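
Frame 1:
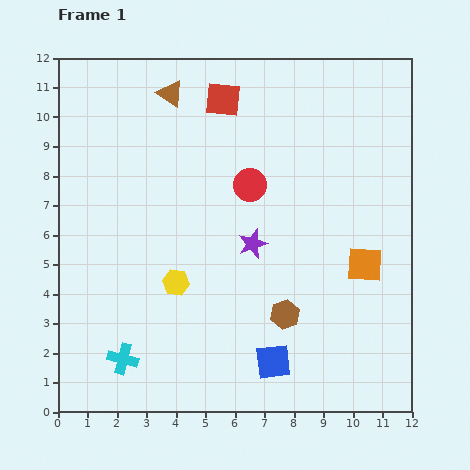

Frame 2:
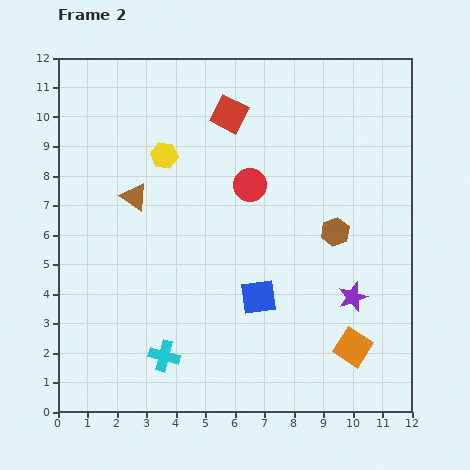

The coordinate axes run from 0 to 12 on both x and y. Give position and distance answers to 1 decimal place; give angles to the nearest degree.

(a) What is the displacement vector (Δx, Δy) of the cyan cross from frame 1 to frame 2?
(1.4, 0.1)

The cyan cross was at (2.2, 1.8) in frame 1 and (3.6, 1.9) in frame 2.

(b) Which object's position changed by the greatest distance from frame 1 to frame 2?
the yellow hexagon

(moved 4.3; next 3.8)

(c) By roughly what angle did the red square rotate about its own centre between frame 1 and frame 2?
22° clockwise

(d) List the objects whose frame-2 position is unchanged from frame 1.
the red circle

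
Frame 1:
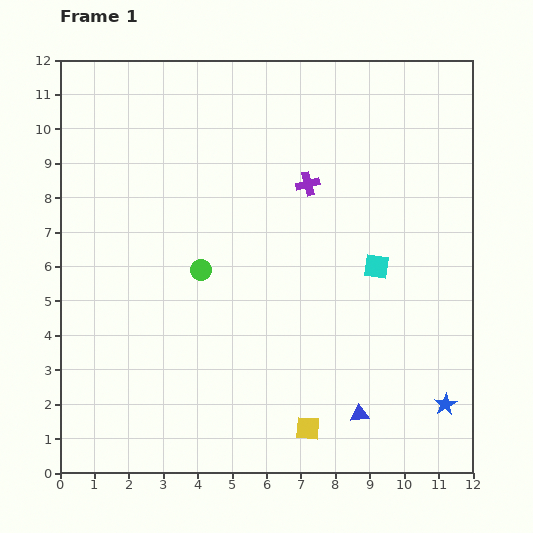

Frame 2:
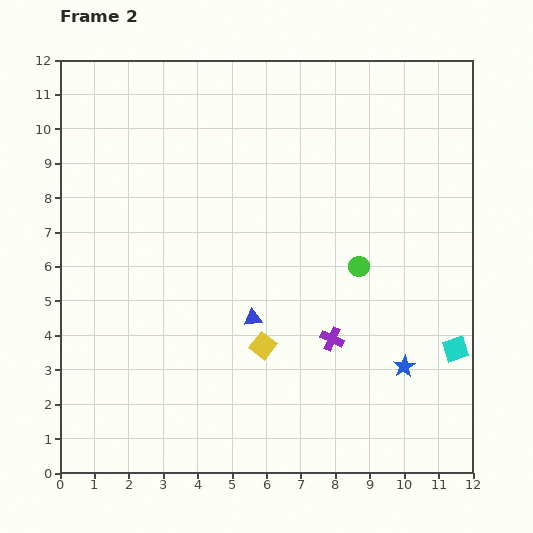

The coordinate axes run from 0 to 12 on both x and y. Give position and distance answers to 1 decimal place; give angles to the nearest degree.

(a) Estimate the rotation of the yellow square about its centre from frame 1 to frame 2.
34° clockwise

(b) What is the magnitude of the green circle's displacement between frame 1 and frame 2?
4.6

The green circle moved from (4.1, 5.9) to (8.7, 6.0), a distance of √(4.6² + 0.1²) ≈ 4.6.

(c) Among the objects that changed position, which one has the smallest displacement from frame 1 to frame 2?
the blue star

(moved 1.6)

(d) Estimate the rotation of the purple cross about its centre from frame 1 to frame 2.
39° clockwise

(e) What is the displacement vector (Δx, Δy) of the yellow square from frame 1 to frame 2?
(-1.3, 2.4)

The yellow square was at (7.2, 1.3) in frame 1 and (5.9, 3.7) in frame 2.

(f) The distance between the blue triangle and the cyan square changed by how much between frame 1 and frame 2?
+1.7

Distance in frame 1: 4.3. Distance in frame 2: 6.0.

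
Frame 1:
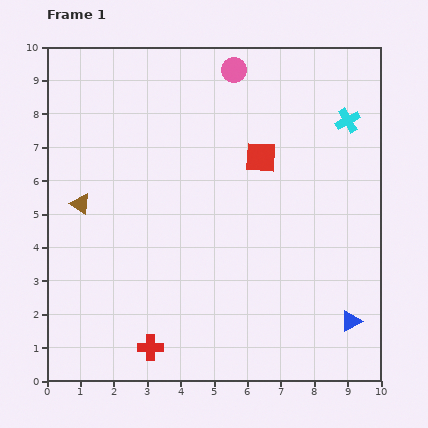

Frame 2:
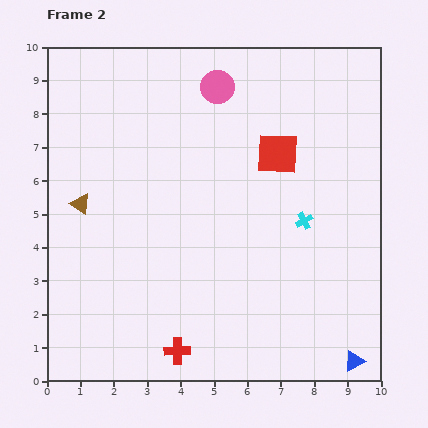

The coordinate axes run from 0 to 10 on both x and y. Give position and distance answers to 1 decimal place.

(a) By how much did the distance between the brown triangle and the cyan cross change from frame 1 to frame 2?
-1.7

Distance in frame 1: 8.4. Distance in frame 2: 6.7.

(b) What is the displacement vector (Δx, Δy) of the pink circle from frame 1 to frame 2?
(-0.5, -0.5)

The pink circle was at (5.6, 9.3) in frame 1 and (5.1, 8.8) in frame 2.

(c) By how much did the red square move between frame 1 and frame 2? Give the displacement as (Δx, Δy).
(0.5, 0.1)

The red square was at (6.4, 6.7) in frame 1 and (6.9, 6.8) in frame 2.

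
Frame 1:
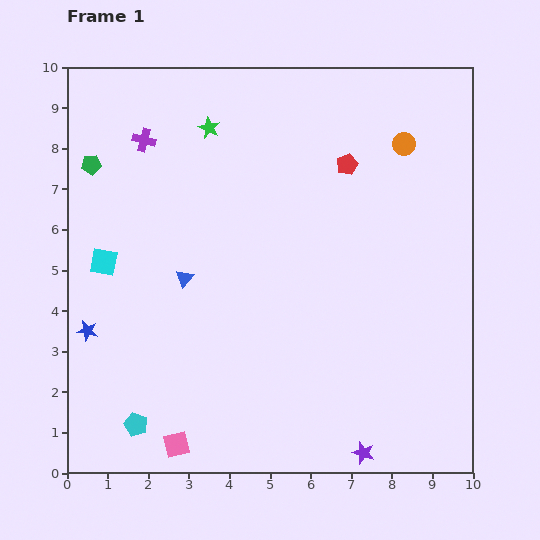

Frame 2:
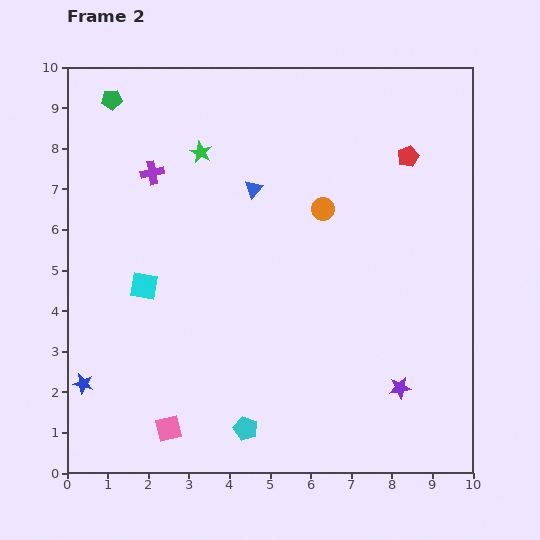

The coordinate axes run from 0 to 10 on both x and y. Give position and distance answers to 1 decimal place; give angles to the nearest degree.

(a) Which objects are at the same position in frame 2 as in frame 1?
none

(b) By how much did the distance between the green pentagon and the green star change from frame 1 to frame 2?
-0.4

Distance in frame 1: 3.0. Distance in frame 2: 2.6.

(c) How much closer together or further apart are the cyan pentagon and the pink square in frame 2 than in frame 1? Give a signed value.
+0.8

Distance in frame 1: 1.1. Distance in frame 2: 1.9.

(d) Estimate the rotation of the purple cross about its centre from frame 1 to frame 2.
25° counter-clockwise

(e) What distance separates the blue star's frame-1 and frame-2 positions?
1.3

The blue star moved from (0.5, 3.5) to (0.4, 2.2), a distance of √(0.1² + 1.3²) ≈ 1.3.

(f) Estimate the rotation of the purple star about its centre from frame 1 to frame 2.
25° counter-clockwise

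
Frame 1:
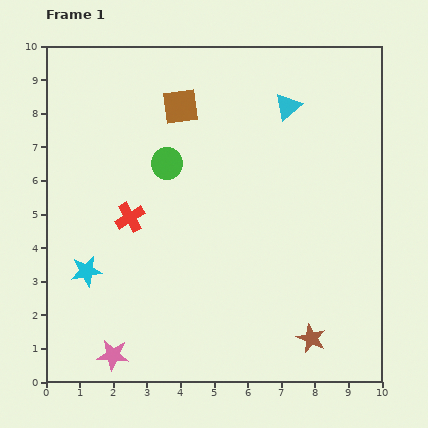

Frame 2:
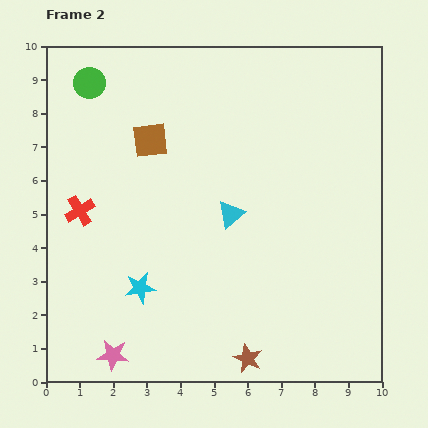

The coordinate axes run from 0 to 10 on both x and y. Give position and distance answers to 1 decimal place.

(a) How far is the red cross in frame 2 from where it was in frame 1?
1.5

The red cross moved from (2.5, 4.9) to (1.0, 5.1), a distance of √(1.5² + 0.2²) ≈ 1.5.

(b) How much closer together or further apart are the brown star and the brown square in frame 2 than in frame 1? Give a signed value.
-0.8

Distance in frame 1: 7.9. Distance in frame 2: 7.1.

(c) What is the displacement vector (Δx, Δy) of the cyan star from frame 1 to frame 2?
(1.6, -0.5)

The cyan star was at (1.2, 3.3) in frame 1 and (2.8, 2.8) in frame 2.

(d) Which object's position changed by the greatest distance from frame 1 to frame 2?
the cyan triangle

(moved 3.6; next 3.3)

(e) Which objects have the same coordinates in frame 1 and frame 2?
the pink star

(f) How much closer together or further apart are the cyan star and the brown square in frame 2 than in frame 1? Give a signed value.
-1.2

Distance in frame 1: 5.6. Distance in frame 2: 4.4.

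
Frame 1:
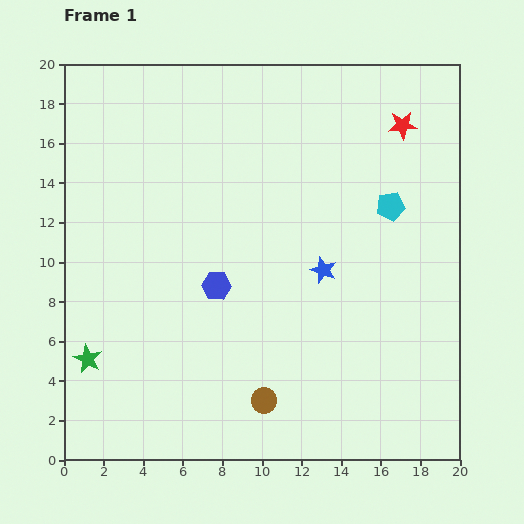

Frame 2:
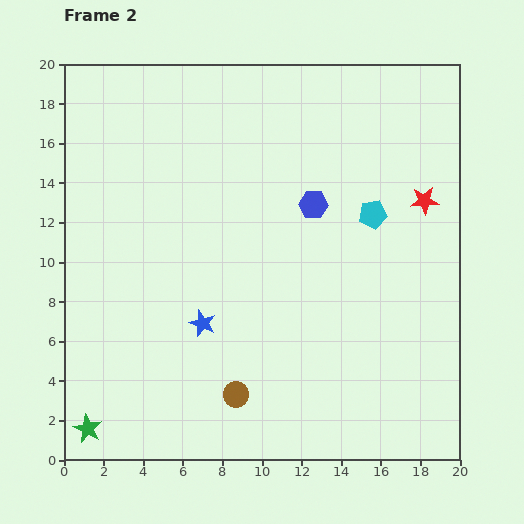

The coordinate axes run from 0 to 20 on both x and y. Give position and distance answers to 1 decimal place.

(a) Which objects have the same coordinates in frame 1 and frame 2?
none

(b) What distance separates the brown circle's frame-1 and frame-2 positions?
1.4

The brown circle moved from (10.1, 3.0) to (8.7, 3.3), a distance of √(1.4² + 0.3²) ≈ 1.4.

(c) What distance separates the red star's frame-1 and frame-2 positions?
4.0

The red star moved from (17.1, 16.9) to (18.2, 13.1), a distance of √(1.1² + 3.8²) ≈ 4.0.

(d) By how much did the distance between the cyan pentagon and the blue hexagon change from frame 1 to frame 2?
-6.7

Distance in frame 1: 9.7. Distance in frame 2: 3.0.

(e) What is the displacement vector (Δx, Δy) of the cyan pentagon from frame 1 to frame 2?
(-0.9, -0.4)

The cyan pentagon was at (16.5, 12.8) in frame 1 and (15.6, 12.4) in frame 2.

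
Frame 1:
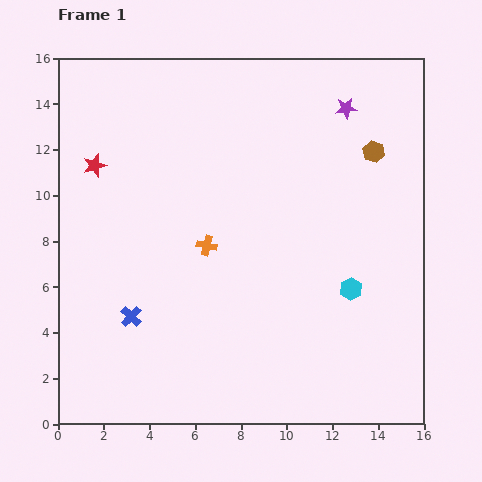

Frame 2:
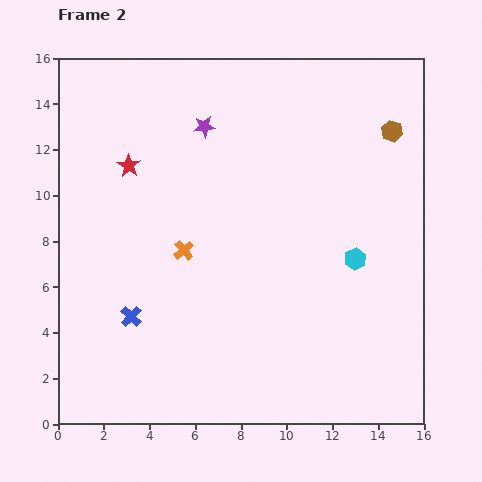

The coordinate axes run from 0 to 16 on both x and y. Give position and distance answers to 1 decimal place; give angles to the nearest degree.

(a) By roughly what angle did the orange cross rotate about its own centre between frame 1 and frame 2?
36° clockwise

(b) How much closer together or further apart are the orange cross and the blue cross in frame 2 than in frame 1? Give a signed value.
-0.8

Distance in frame 1: 4.5. Distance in frame 2: 3.7.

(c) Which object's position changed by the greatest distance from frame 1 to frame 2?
the purple star

(moved 6.3; next 1.5)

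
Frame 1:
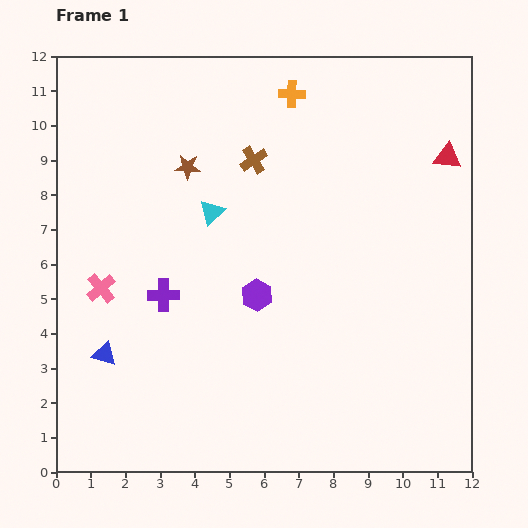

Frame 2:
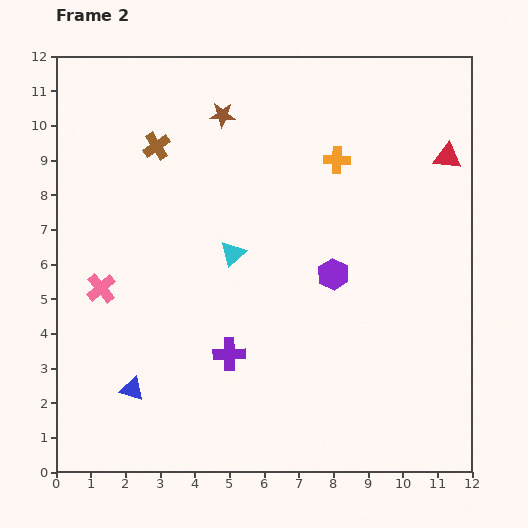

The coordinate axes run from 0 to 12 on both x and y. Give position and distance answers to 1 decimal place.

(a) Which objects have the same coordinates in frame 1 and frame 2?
the red triangle, the pink cross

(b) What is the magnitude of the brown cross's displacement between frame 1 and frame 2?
2.8

The brown cross moved from (5.7, 9.0) to (2.9, 9.4), a distance of √(2.8² + 0.4²) ≈ 2.8.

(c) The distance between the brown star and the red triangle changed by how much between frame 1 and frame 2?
-0.9

Distance in frame 1: 7.5. Distance in frame 2: 6.6.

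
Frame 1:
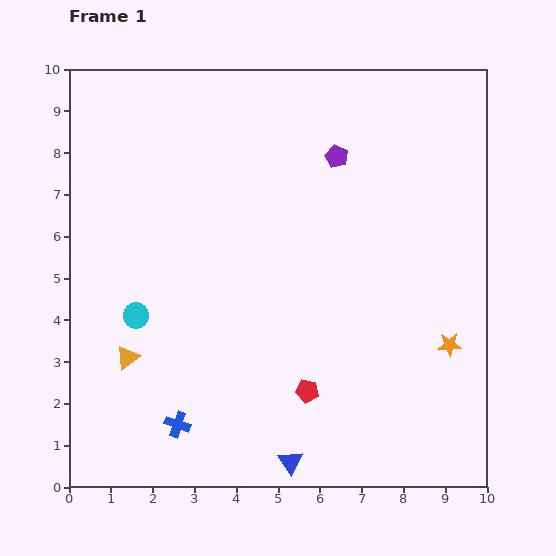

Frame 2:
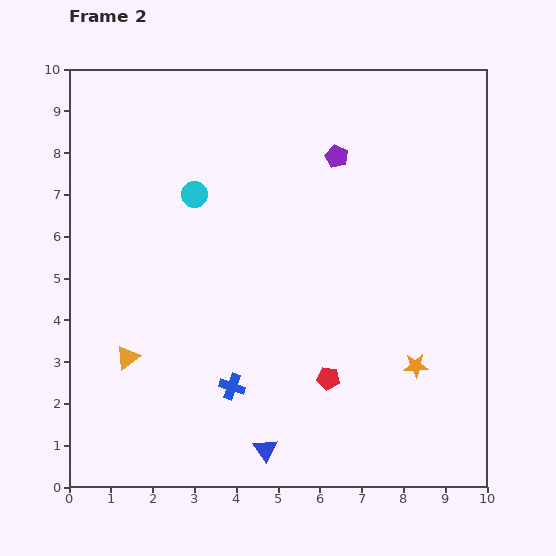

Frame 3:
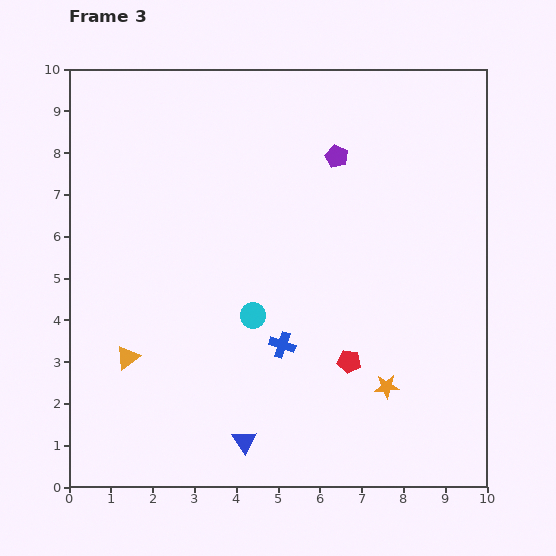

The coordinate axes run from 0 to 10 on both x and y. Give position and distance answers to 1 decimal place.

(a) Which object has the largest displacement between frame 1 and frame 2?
the cyan circle

(moved 3.2; next 1.6)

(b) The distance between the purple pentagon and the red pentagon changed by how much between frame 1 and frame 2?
-0.3

Distance in frame 1: 5.6. Distance in frame 2: 5.3.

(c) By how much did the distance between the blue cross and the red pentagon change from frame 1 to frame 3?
-1.6

Distance in frame 1: 3.2. Distance in frame 3: 1.6.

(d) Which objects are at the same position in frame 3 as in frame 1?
the orange triangle, the purple pentagon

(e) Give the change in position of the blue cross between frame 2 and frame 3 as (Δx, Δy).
(1.2, 1.0)

The blue cross was at (3.9, 2.4) in frame 2 and (5.1, 3.4) in frame 3.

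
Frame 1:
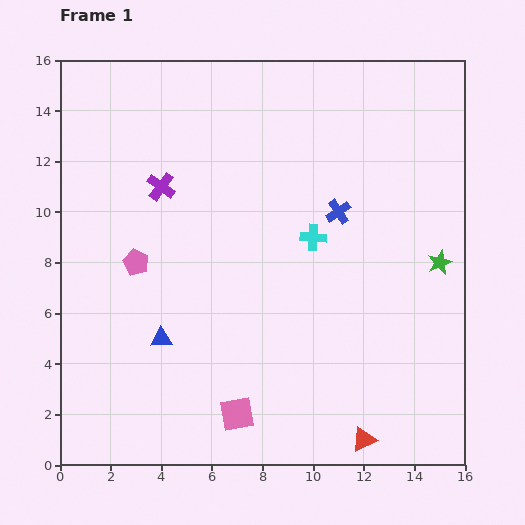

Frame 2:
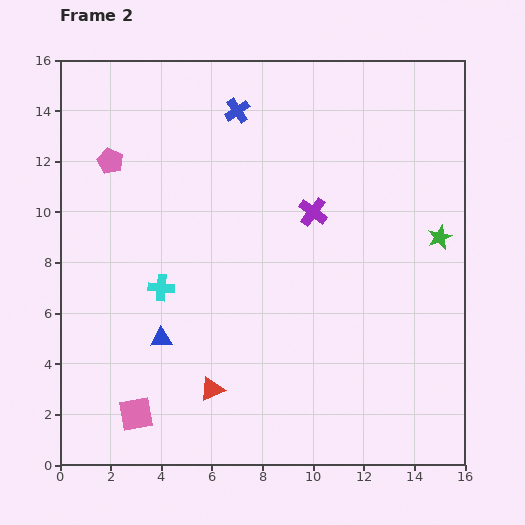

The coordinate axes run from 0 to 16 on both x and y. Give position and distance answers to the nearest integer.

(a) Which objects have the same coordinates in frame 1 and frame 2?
the blue triangle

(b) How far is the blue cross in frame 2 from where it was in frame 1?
6

The blue cross moved from (11, 10) to (7, 14), a distance of √(4² + 4²) ≈ 6.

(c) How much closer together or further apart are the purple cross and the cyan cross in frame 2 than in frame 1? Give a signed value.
+1

Distance in frame 1: 6. Distance in frame 2: 7.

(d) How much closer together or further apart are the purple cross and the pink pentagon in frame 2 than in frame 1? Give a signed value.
+5

Distance in frame 1: 3. Distance in frame 2: 8.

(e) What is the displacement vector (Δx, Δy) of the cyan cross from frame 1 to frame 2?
(-6, -2)

The cyan cross was at (10, 9) in frame 1 and (4, 7) in frame 2.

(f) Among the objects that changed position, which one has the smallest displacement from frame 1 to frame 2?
the green star

(moved 1)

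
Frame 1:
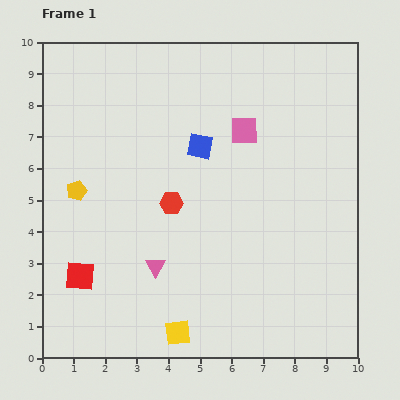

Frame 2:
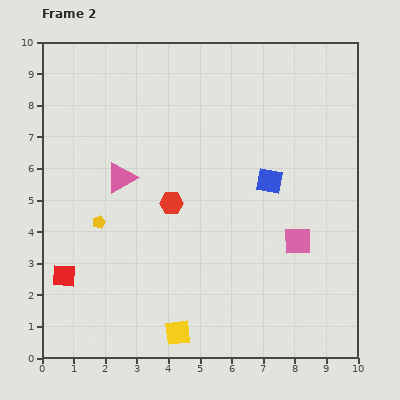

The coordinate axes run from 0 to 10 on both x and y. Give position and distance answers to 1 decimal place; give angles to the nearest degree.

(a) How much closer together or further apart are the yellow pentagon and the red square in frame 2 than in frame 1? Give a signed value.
-0.7

Distance in frame 1: 2.7. Distance in frame 2: 2.0.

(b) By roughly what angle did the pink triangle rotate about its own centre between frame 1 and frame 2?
29° clockwise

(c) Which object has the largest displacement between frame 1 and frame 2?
the pink square

(moved 3.9; next 3.0)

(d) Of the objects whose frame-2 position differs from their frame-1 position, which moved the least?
the red square

(moved 0.5)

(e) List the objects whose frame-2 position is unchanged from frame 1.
the yellow square, the red hexagon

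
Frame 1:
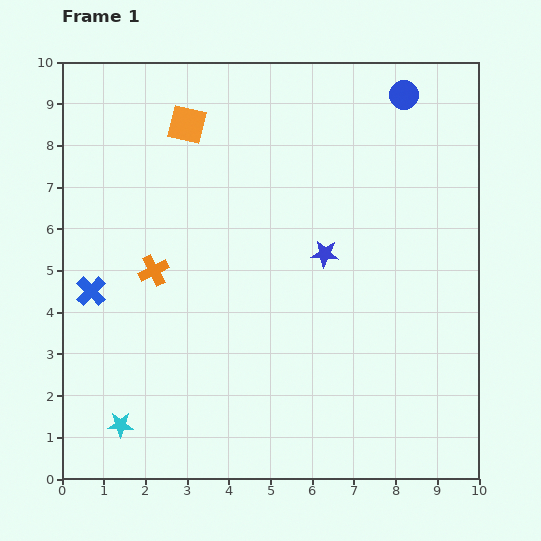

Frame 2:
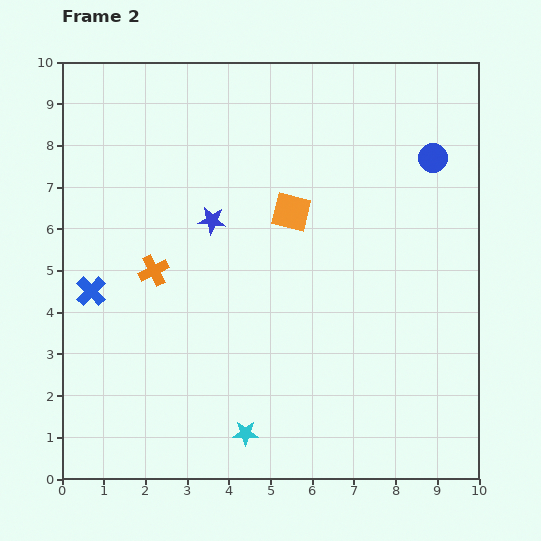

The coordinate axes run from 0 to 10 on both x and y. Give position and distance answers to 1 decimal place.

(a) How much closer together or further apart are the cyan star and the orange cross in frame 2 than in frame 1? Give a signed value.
+0.7

Distance in frame 1: 3.8. Distance in frame 2: 4.5.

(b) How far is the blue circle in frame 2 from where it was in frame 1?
1.7

The blue circle moved from (8.2, 9.2) to (8.9, 7.7), a distance of √(0.7² + 1.5²) ≈ 1.7.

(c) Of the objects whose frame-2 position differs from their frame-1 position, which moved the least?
the blue circle

(moved 1.7)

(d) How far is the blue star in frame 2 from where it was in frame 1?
2.8

The blue star moved from (6.3, 5.4) to (3.6, 6.2), a distance of √(2.7² + 0.8²) ≈ 2.8.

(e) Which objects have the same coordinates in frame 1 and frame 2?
the orange cross, the blue cross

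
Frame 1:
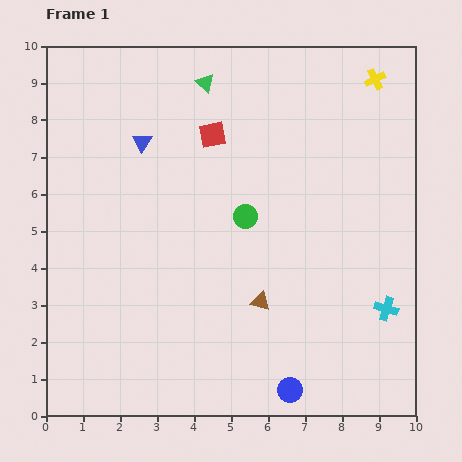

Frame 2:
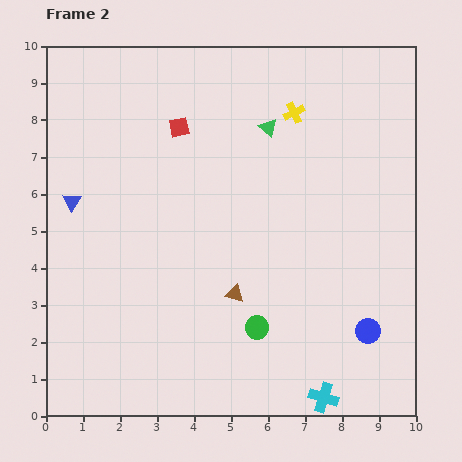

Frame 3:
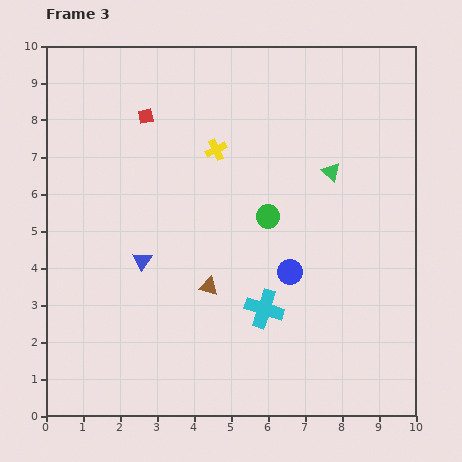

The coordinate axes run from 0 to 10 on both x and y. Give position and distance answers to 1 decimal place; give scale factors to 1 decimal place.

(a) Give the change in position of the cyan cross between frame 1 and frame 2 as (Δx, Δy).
(-1.7, -2.4)

The cyan cross was at (9.2, 2.9) in frame 1 and (7.5, 0.5) in frame 2.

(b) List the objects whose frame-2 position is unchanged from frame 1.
none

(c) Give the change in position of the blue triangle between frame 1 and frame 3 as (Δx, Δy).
(0.0, -3.2)

The blue triangle was at (2.6, 7.4) in frame 1 and (2.6, 4.2) in frame 3.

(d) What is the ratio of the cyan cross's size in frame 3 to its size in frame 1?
1.6×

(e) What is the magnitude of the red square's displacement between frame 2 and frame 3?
0.9

The red square moved from (3.6, 7.8) to (2.7, 8.1), a distance of √(0.9² + 0.3²) ≈ 0.9.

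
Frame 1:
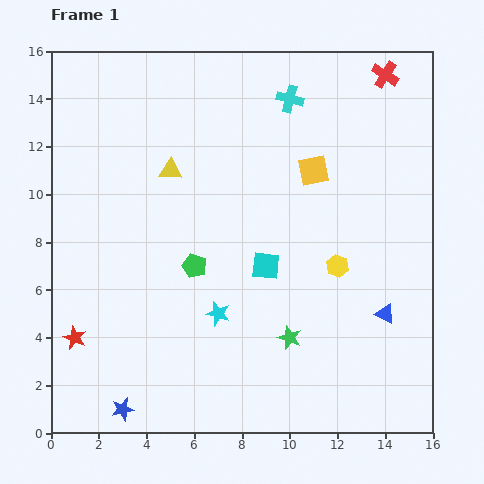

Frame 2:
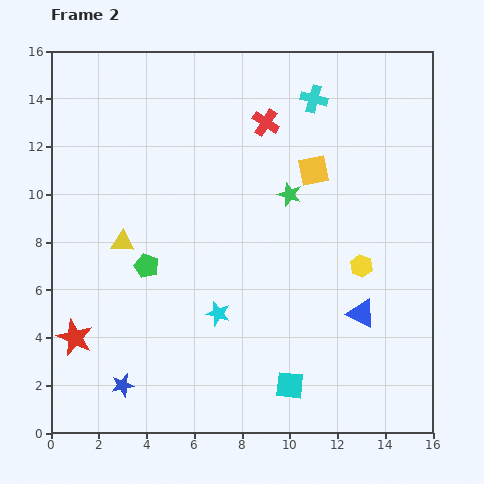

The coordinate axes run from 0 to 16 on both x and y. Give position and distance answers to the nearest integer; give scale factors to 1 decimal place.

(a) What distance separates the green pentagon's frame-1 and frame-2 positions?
2

The green pentagon moved from (6, 7) to (4, 7), a distance of √(2² + 0²) ≈ 2.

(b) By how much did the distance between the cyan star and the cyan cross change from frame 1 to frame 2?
+1

Distance in frame 1: 9. Distance in frame 2: 10.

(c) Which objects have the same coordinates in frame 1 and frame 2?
the red star, the cyan star, the yellow square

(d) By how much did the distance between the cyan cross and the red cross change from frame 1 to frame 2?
-2

Distance in frame 1: 4. Distance in frame 2: 2.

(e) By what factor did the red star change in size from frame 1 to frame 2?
1.5×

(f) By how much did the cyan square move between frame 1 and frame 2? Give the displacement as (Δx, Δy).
(1, -5)

The cyan square was at (9, 7) in frame 1 and (10, 2) in frame 2.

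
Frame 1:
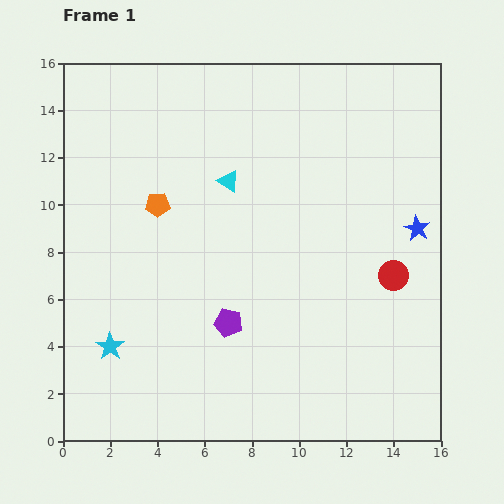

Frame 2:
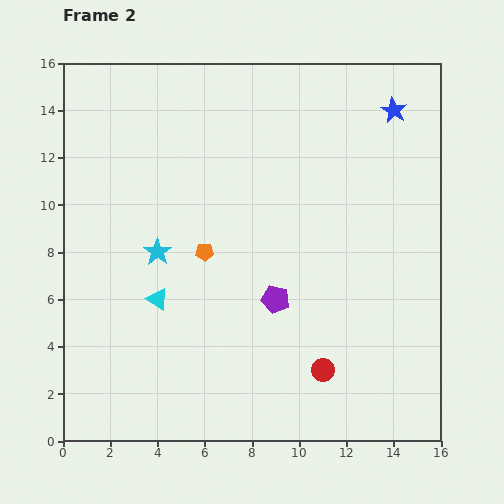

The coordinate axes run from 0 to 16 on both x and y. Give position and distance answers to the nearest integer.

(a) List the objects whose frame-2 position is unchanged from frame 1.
none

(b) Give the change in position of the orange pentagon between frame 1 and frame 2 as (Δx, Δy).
(2, -2)

The orange pentagon was at (4, 10) in frame 1 and (6, 8) in frame 2.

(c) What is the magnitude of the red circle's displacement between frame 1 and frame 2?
5

The red circle moved from (14, 7) to (11, 3), a distance of √(3² + 4²) ≈ 5.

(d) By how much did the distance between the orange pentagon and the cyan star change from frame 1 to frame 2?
-4

Distance in frame 1: 6. Distance in frame 2: 2.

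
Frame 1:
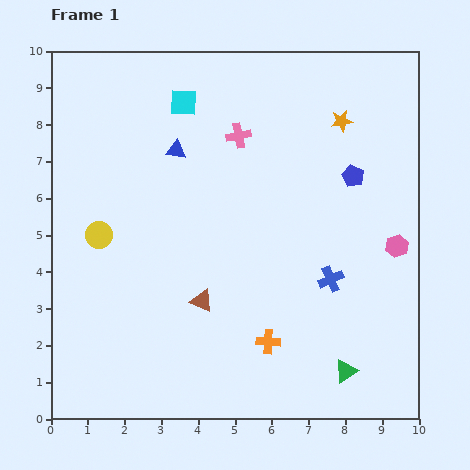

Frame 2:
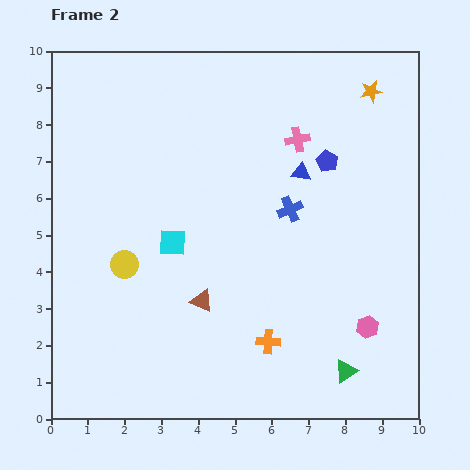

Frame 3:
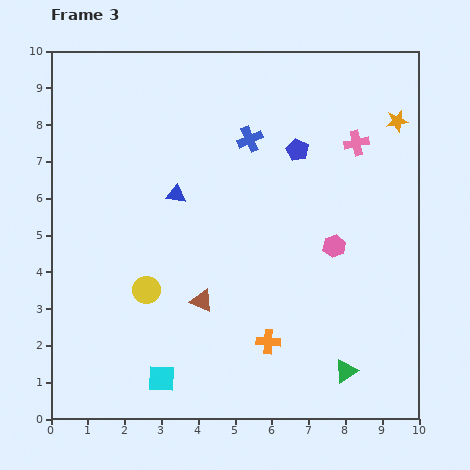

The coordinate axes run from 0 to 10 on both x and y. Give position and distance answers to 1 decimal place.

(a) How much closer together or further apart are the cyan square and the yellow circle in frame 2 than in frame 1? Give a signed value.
-2.9

Distance in frame 1: 4.3. Distance in frame 2: 1.4.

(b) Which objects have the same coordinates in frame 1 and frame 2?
the orange cross, the green triangle, the brown triangle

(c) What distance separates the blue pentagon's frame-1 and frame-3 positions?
1.7

The blue pentagon moved from (8.2, 6.6) to (6.7, 7.3), a distance of √(1.5² + 0.7²) ≈ 1.7.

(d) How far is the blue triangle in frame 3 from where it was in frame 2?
3.5

The blue triangle moved from (6.8, 6.7) to (3.4, 6.1), a distance of √(3.4² + 0.6²) ≈ 3.5.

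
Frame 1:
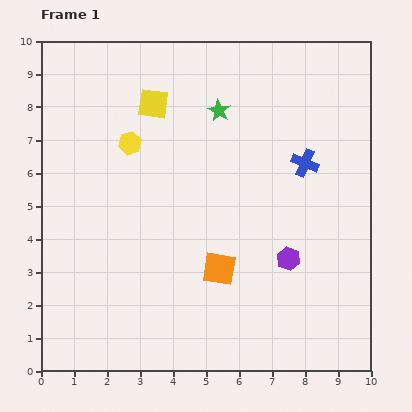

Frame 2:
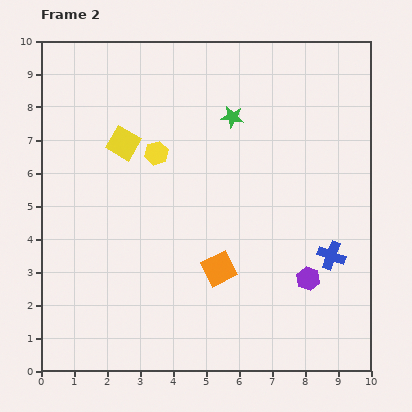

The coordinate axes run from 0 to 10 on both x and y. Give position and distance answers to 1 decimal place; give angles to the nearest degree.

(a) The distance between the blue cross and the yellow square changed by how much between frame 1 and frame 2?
+2.3

Distance in frame 1: 4.9. Distance in frame 2: 7.2.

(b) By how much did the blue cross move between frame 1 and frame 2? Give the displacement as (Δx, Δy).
(0.8, -2.8)

The blue cross was at (8.0, 6.3) in frame 1 and (8.8, 3.5) in frame 2.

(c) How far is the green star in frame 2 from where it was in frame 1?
0.4

The green star moved from (5.4, 7.9) to (5.8, 7.7), a distance of √(0.4² + 0.2²) ≈ 0.4.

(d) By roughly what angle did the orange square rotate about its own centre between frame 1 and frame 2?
36° counter-clockwise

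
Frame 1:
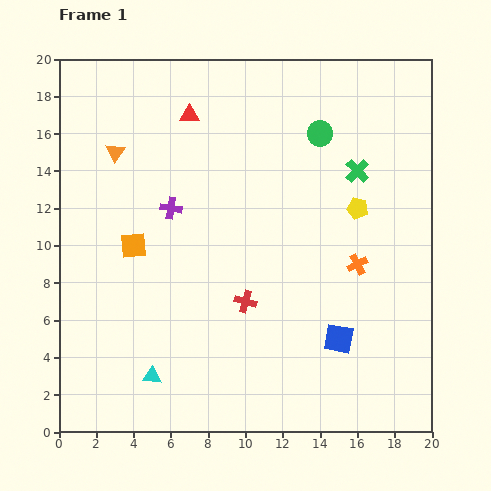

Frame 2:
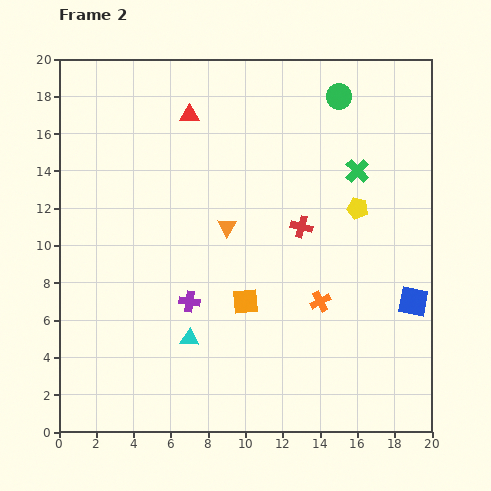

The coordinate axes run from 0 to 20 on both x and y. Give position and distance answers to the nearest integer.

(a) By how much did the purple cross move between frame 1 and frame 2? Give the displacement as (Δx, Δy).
(1, -5)

The purple cross was at (6, 12) in frame 1 and (7, 7) in frame 2.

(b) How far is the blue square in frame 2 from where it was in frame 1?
4

The blue square moved from (15, 5) to (19, 7), a distance of √(4² + 2²) ≈ 4.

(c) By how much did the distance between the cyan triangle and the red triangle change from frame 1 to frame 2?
-2

Distance in frame 1: 14. Distance in frame 2: 12.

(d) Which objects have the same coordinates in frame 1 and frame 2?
the red triangle, the green cross, the yellow pentagon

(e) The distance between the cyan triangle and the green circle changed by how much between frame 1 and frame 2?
-1

Distance in frame 1: 16. Distance in frame 2: 15.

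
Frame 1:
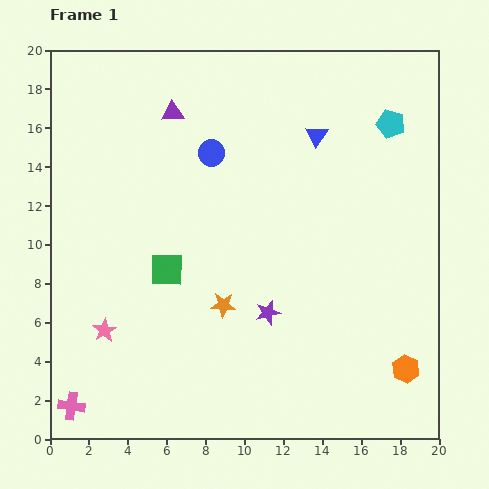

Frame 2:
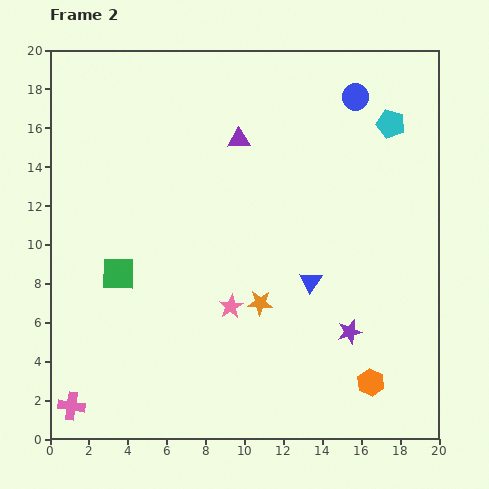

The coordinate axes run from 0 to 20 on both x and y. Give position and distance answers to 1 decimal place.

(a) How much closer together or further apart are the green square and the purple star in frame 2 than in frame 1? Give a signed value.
+6.7

Distance in frame 1: 5.6. Distance in frame 2: 12.3.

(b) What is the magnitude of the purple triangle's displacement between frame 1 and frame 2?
3.7

The purple triangle moved from (6.3, 16.8) to (9.7, 15.4), a distance of √(3.4² + 1.4²) ≈ 3.7.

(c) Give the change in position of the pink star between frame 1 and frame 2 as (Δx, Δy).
(6.5, 1.2)

The pink star was at (2.8, 5.6) in frame 1 and (9.3, 6.8) in frame 2.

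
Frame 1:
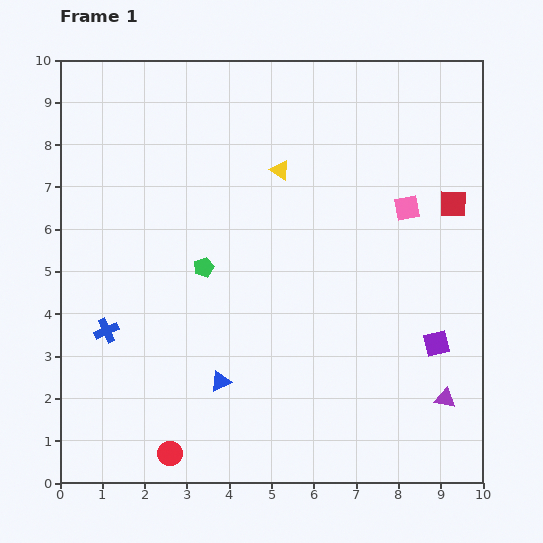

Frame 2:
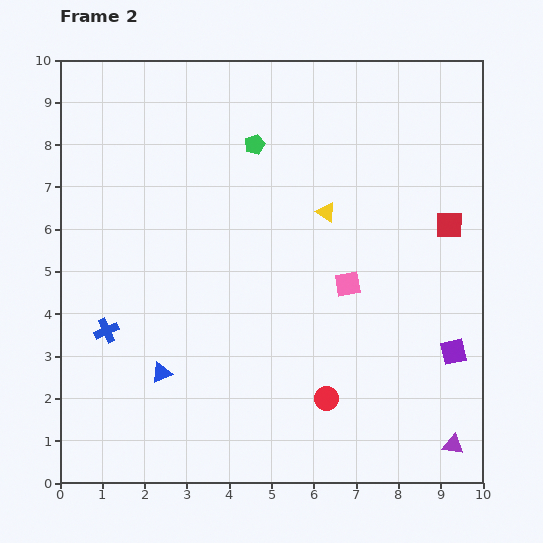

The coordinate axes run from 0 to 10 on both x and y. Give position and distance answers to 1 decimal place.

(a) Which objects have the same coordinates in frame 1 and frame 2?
the blue cross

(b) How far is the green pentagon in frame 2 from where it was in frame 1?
3.1

The green pentagon moved from (3.4, 5.1) to (4.6, 8.0), a distance of √(1.2² + 2.9²) ≈ 3.1.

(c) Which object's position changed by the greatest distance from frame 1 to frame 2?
the red circle

(moved 3.9; next 3.1)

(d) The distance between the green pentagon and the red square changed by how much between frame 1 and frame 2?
-1.1

Distance in frame 1: 6.1. Distance in frame 2: 5.0.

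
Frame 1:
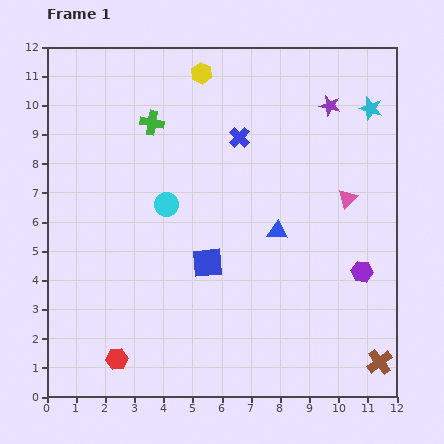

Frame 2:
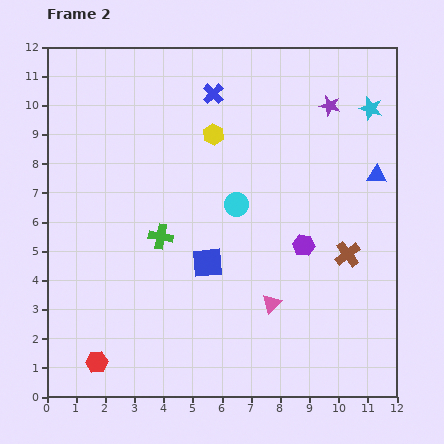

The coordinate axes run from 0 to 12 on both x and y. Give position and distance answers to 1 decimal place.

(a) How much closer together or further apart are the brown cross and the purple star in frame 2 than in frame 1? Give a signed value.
-3.9

Distance in frame 1: 9.0. Distance in frame 2: 5.1.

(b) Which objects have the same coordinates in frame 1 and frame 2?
the purple star, the cyan star, the blue square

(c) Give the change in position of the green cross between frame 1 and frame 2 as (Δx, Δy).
(0.3, -3.9)

The green cross was at (3.6, 9.4) in frame 1 and (3.9, 5.5) in frame 2.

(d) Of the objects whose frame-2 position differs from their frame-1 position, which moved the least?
the red hexagon

(moved 0.7)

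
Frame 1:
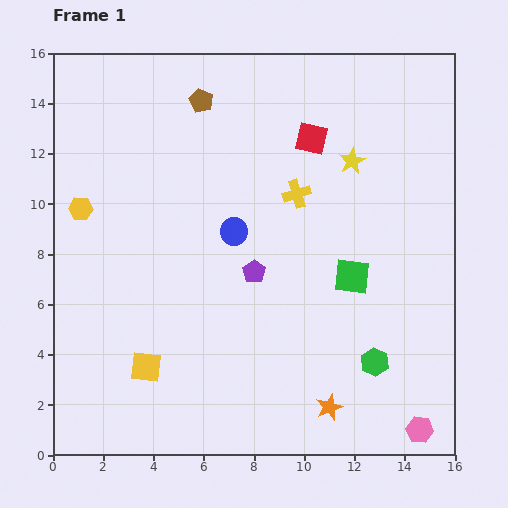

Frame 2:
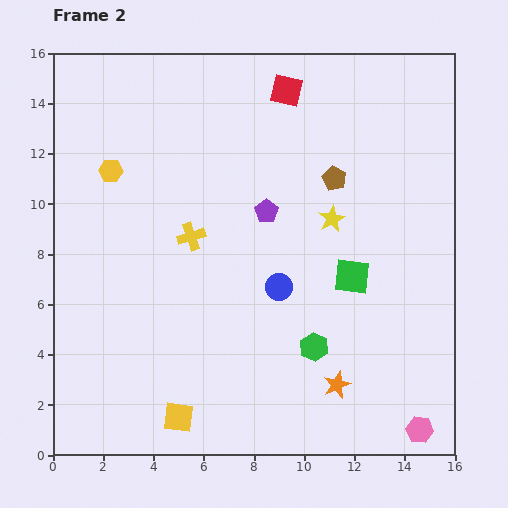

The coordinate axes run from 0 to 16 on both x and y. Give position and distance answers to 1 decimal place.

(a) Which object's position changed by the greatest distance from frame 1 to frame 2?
the brown pentagon

(moved 6.1; next 4.5)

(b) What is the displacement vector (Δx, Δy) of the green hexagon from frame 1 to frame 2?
(-2.4, 0.6)

The green hexagon was at (12.8, 3.7) in frame 1 and (10.4, 4.3) in frame 2.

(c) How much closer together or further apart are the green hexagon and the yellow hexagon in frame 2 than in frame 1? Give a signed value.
-2.5

Distance in frame 1: 13.2. Distance in frame 2: 10.7.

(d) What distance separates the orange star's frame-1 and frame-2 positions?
0.9

The orange star moved from (11.0, 1.9) to (11.3, 2.8), a distance of √(0.3² + 0.9²) ≈ 0.9.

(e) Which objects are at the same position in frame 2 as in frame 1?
the green square, the pink hexagon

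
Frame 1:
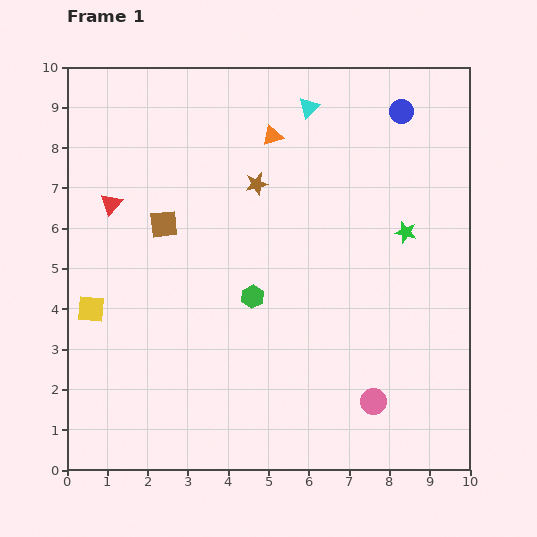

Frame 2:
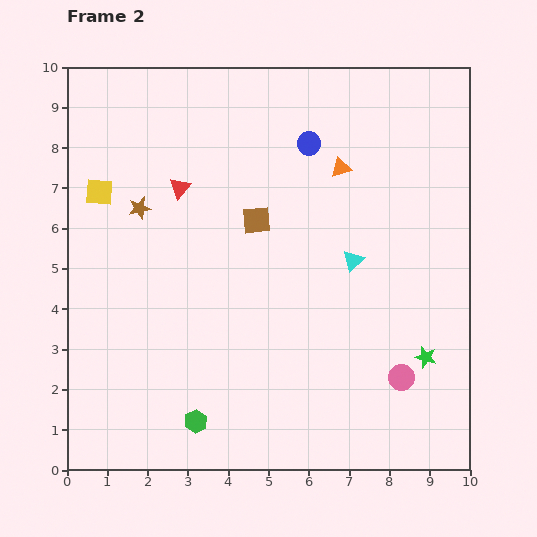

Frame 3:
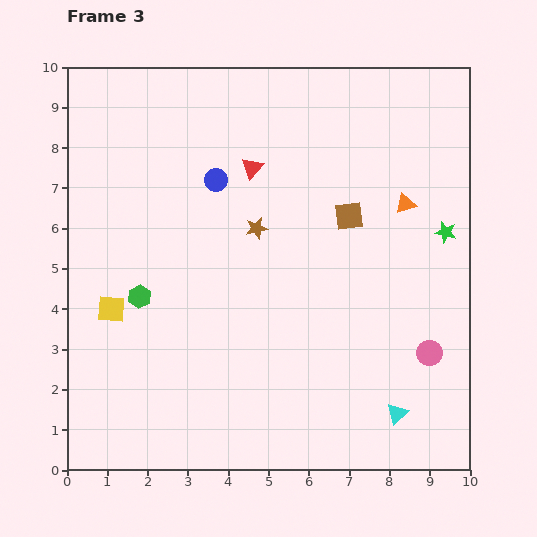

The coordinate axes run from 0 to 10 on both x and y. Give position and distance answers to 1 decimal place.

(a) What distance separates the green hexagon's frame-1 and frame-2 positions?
3.4

The green hexagon moved from (4.6, 4.3) to (3.2, 1.2), a distance of √(1.4² + 3.1²) ≈ 3.4.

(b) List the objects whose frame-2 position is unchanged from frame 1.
none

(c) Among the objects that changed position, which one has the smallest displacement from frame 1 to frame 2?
the pink circle

(moved 0.9)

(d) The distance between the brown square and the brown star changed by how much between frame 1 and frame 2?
+0.4

Distance in frame 1: 2.5. Distance in frame 2: 2.9.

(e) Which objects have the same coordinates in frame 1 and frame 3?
none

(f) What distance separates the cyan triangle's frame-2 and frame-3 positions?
4.0

The cyan triangle moved from (7.1, 5.2) to (8.2, 1.4), a distance of √(1.1² + 3.8²) ≈ 4.0.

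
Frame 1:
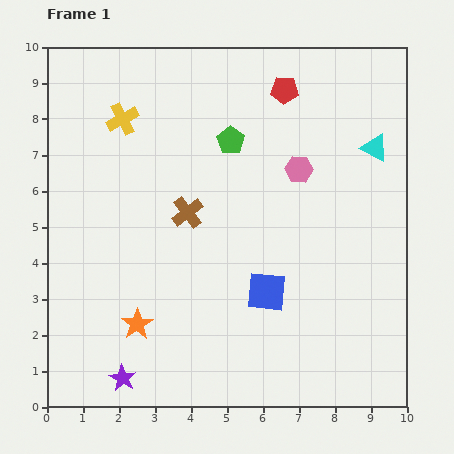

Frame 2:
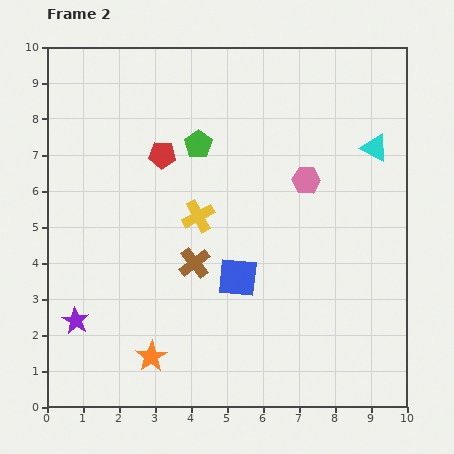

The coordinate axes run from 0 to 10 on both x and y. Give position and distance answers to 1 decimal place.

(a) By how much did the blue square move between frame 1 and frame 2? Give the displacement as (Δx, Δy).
(-0.8, 0.4)

The blue square was at (6.1, 3.2) in frame 1 and (5.3, 3.6) in frame 2.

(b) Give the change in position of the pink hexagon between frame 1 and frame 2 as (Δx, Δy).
(0.2, -0.3)

The pink hexagon was at (7.0, 6.6) in frame 1 and (7.2, 6.3) in frame 2.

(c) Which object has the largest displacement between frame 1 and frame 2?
the red pentagon

(moved 3.8; next 3.4)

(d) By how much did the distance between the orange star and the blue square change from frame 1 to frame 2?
-0.4

Distance in frame 1: 3.7. Distance in frame 2: 3.3.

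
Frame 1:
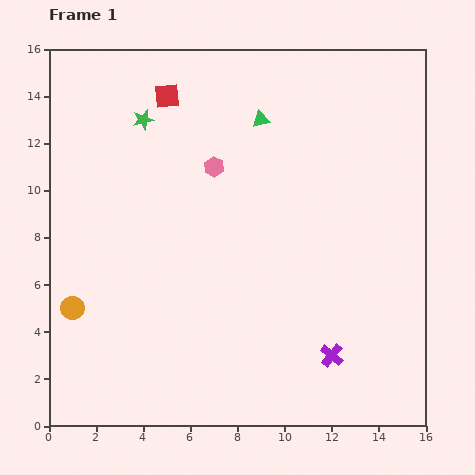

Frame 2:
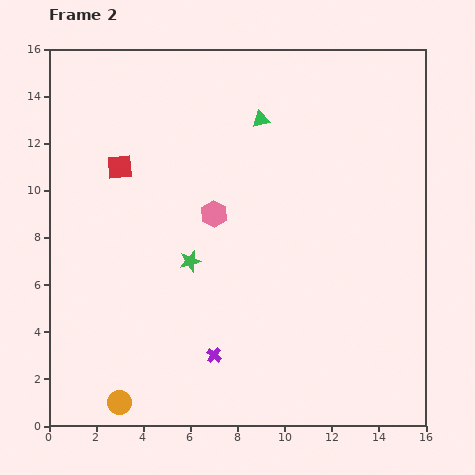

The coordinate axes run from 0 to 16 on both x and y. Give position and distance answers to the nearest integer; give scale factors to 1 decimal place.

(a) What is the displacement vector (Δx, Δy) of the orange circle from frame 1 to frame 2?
(2, -4)

The orange circle was at (1, 5) in frame 1 and (3, 1) in frame 2.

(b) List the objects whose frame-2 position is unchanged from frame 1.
the green triangle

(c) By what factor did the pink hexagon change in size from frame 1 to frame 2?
1.3×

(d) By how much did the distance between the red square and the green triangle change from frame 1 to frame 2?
+2

Distance in frame 1: 4. Distance in frame 2: 6.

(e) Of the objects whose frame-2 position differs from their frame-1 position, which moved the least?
the pink hexagon

(moved 2)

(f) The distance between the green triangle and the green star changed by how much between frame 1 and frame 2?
+2

Distance in frame 1: 5. Distance in frame 2: 7.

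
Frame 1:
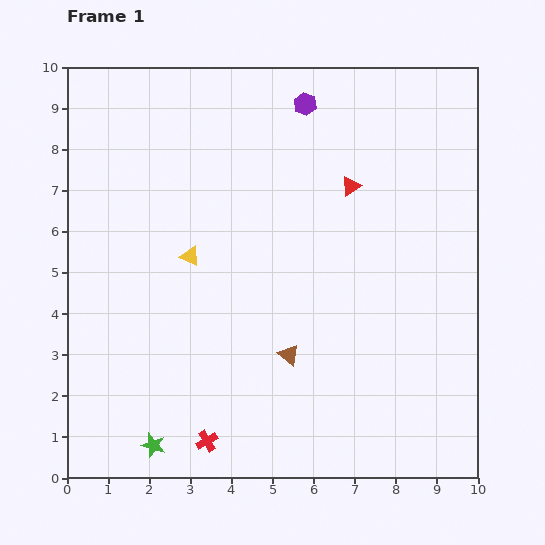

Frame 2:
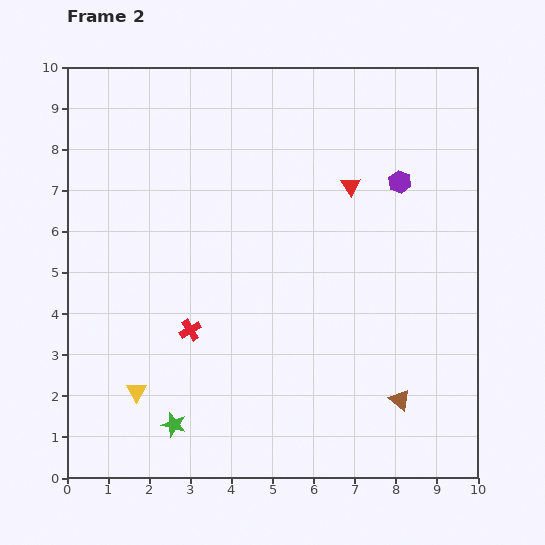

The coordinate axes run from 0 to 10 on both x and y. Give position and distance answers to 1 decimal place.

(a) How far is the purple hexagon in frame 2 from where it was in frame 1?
3.0

The purple hexagon moved from (5.8, 9.1) to (8.1, 7.2), a distance of √(2.3² + 1.9²) ≈ 3.0.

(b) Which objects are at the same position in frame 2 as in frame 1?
the red triangle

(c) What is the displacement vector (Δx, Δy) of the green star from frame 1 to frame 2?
(0.5, 0.5)

The green star was at (2.1, 0.8) in frame 1 and (2.6, 1.3) in frame 2.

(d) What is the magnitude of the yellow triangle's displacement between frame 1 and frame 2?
3.5

The yellow triangle moved from (3.0, 5.4) to (1.7, 2.1), a distance of √(1.3² + 3.3²) ≈ 3.5.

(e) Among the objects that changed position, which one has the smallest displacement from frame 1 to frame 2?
the green star

(moved 0.7)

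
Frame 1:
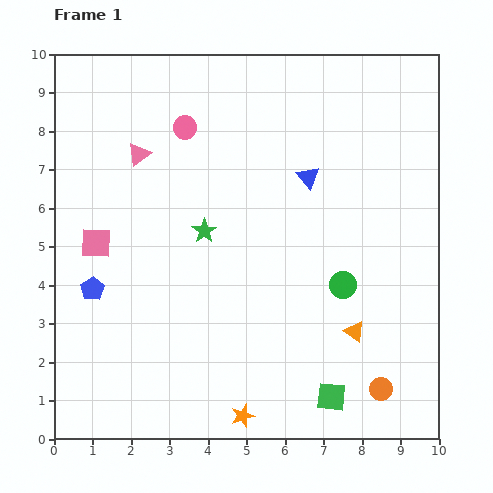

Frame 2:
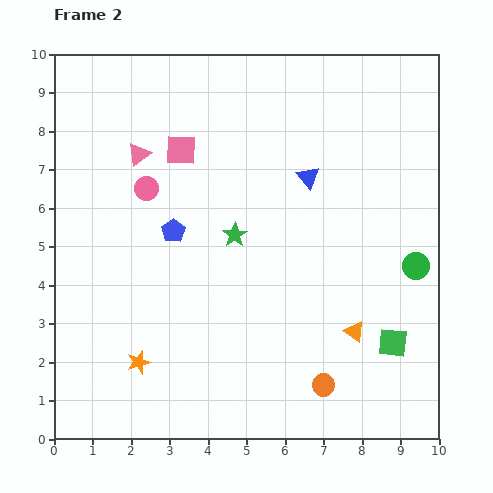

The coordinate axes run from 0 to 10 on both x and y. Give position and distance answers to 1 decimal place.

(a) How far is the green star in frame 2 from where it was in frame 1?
0.8

The green star moved from (3.9, 5.4) to (4.7, 5.3), a distance of √(0.8² + 0.1²) ≈ 0.8.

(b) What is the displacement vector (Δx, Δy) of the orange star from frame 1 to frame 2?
(-2.7, 1.4)

The orange star was at (4.9, 0.6) in frame 1 and (2.2, 2.0) in frame 2.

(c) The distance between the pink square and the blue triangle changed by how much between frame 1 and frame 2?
-2.4

Distance in frame 1: 5.8. Distance in frame 2: 3.4.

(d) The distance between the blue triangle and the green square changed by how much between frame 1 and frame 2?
-0.9

Distance in frame 1: 5.7. Distance in frame 2: 4.8.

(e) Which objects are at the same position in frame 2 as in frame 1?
the blue triangle, the pink triangle, the orange triangle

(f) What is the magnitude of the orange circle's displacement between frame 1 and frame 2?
1.5

The orange circle moved from (8.5, 1.3) to (7.0, 1.4), a distance of √(1.5² + 0.1²) ≈ 1.5.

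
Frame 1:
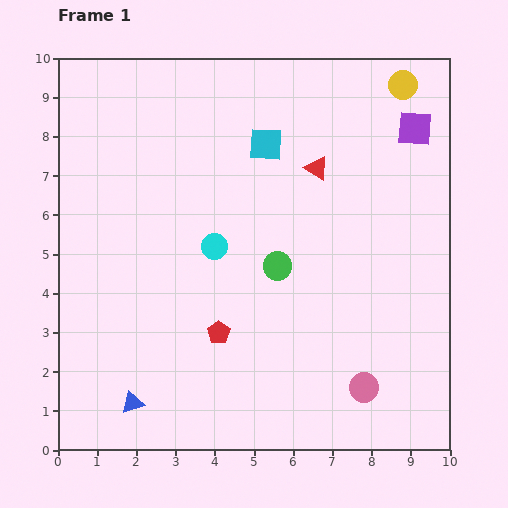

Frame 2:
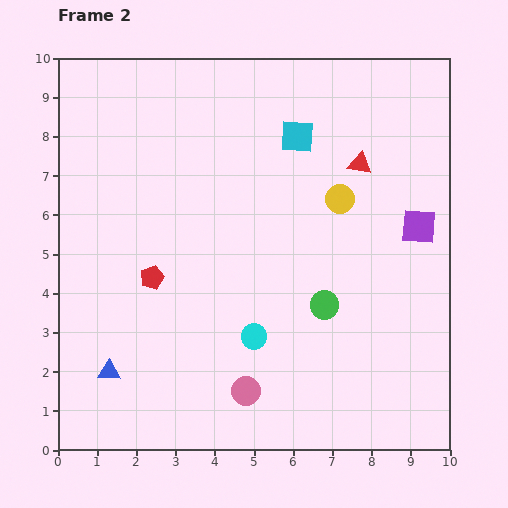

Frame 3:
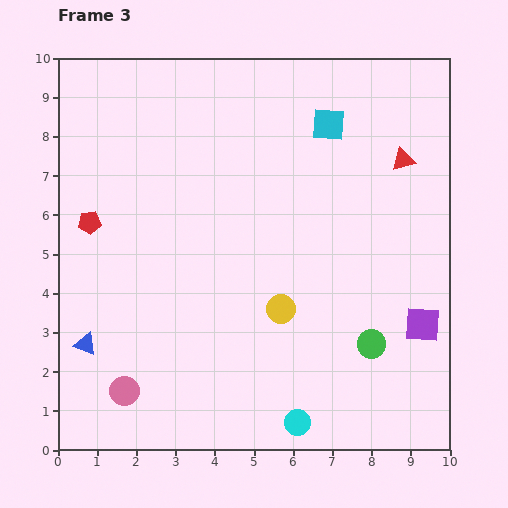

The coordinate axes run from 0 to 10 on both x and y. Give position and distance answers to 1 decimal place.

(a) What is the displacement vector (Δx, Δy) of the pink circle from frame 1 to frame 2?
(-3.0, -0.1)

The pink circle was at (7.8, 1.6) in frame 1 and (4.8, 1.5) in frame 2.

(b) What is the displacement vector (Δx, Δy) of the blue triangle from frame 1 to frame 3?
(-1.2, 1.5)

The blue triangle was at (1.9, 1.2) in frame 1 and (0.7, 2.7) in frame 3.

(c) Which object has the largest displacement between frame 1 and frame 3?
the yellow circle

(moved 6.5; next 6.1)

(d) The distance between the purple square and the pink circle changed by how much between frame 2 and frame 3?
+1.7

Distance in frame 2: 6.1. Distance in frame 3: 7.8.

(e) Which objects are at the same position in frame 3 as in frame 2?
none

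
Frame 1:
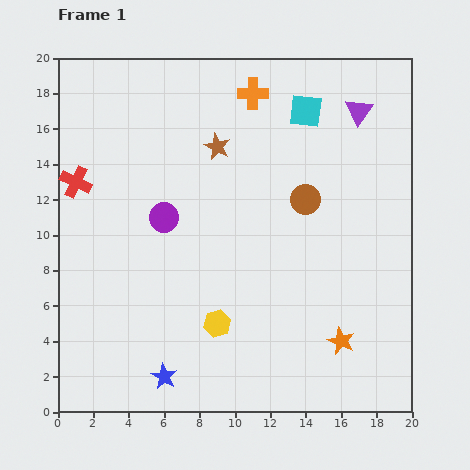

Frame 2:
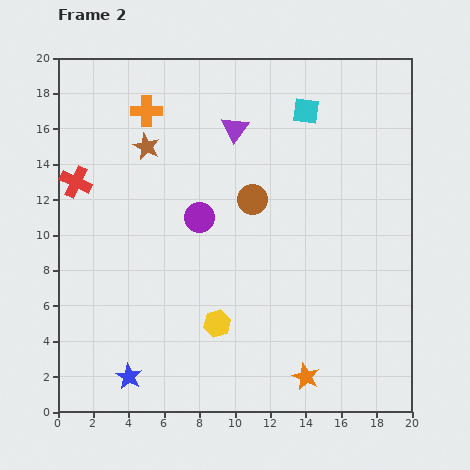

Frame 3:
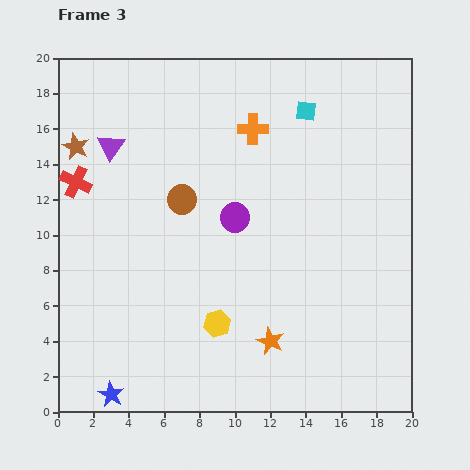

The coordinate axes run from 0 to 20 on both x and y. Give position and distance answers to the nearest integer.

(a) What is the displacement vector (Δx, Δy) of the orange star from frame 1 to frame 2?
(-2, -2)

The orange star was at (16, 4) in frame 1 and (14, 2) in frame 2.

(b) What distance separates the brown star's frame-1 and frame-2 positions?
4

The brown star moved from (9, 15) to (5, 15), a distance of √(4² + 0²) ≈ 4.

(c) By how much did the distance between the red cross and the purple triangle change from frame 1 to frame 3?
-13

Distance in frame 1: 16. Distance in frame 3: 3.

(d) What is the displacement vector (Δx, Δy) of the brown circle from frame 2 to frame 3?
(-4, 0)

The brown circle was at (11, 12) in frame 2 and (7, 12) in frame 3.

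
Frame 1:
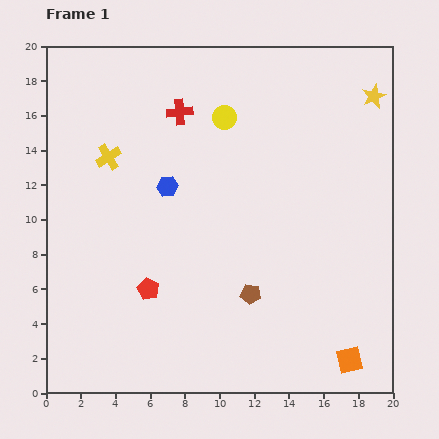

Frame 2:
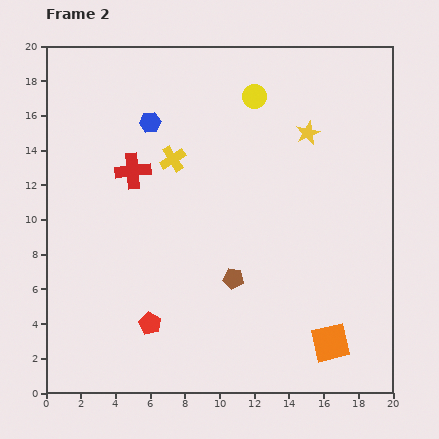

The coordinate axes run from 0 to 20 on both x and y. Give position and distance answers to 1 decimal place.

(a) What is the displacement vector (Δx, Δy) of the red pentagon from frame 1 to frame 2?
(0.1, -2.0)

The red pentagon was at (5.9, 6.0) in frame 1 and (6.0, 4.0) in frame 2.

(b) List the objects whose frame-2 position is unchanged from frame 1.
none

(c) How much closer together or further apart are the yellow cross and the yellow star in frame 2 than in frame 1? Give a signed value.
-7.8

Distance in frame 1: 15.7. Distance in frame 2: 7.9.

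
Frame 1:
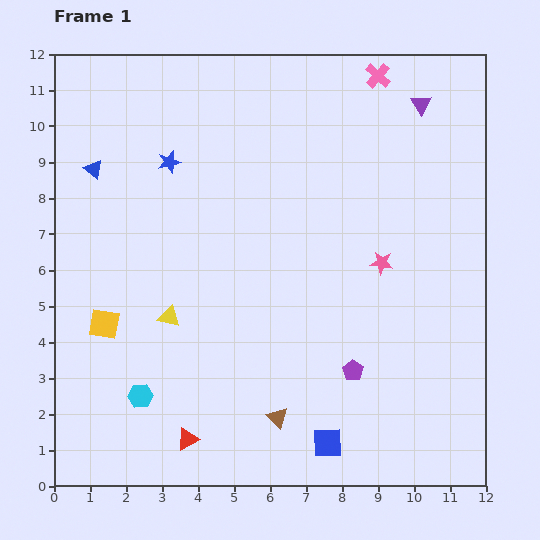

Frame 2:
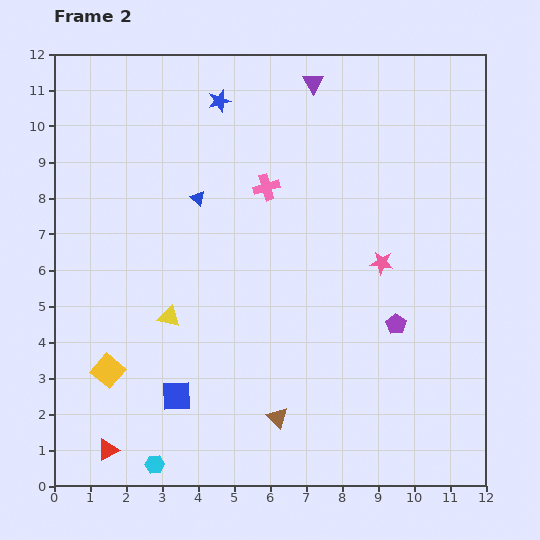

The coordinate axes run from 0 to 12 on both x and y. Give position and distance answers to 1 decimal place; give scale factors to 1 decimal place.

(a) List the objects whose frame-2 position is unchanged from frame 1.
the pink star, the brown triangle, the yellow triangle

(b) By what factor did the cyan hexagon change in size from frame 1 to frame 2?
0.8×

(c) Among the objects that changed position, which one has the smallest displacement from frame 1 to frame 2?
the yellow square

(moved 1.3)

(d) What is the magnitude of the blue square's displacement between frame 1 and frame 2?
4.4

The blue square moved from (7.6, 1.2) to (3.4, 2.5), a distance of √(4.2² + 1.3²) ≈ 4.4.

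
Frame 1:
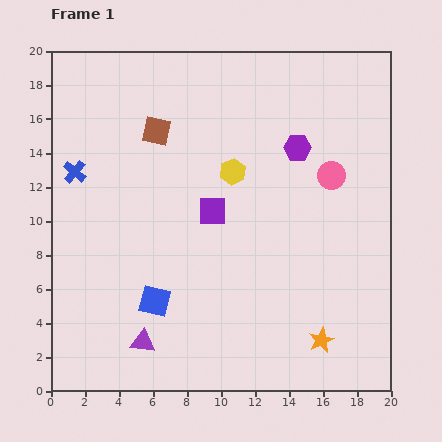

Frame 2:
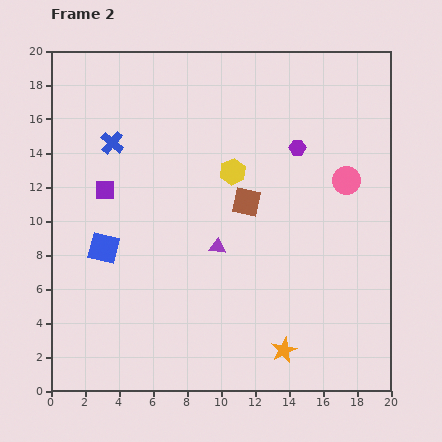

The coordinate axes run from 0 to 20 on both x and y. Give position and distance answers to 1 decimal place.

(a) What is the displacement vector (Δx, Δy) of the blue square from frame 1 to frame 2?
(-3.0, 3.1)

The blue square was at (6.1, 5.3) in frame 1 and (3.1, 8.4) in frame 2.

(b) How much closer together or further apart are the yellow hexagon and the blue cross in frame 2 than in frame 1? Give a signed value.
-2.0

Distance in frame 1: 9.3. Distance in frame 2: 7.3.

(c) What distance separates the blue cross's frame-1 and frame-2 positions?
2.8

The blue cross moved from (1.4, 12.9) to (3.6, 14.6), a distance of √(2.2² + 1.7²) ≈ 2.8.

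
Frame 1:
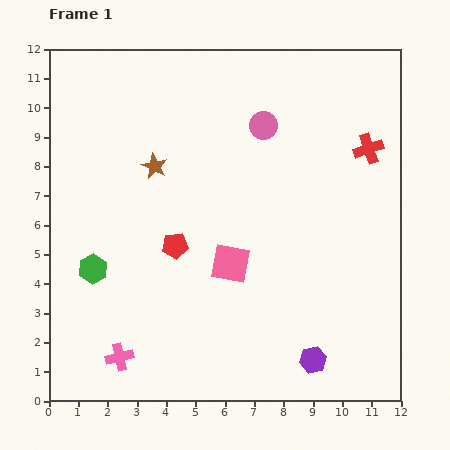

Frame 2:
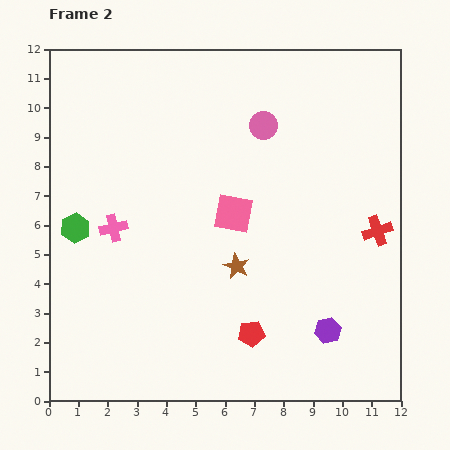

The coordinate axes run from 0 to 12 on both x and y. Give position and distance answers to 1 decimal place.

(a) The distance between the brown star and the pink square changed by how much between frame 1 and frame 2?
-2.4

Distance in frame 1: 4.2. Distance in frame 2: 1.8.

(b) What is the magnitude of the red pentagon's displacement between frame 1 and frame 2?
4.0

The red pentagon moved from (4.3, 5.3) to (6.9, 2.3), a distance of √(2.6² + 3.0²) ≈ 4.0.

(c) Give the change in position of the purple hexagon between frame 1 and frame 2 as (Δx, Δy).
(0.5, 1.0)

The purple hexagon was at (9.0, 1.4) in frame 1 and (9.5, 2.4) in frame 2.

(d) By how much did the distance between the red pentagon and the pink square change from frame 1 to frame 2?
+2.1

Distance in frame 1: 2.0. Distance in frame 2: 4.1.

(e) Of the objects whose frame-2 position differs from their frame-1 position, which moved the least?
the purple hexagon

(moved 1.1)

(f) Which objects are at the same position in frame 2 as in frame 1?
the pink circle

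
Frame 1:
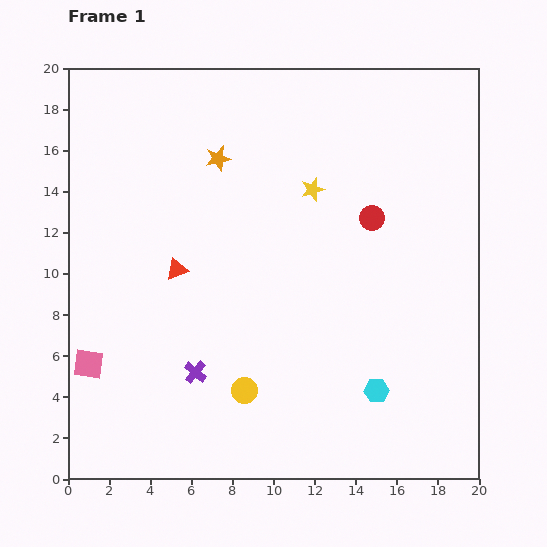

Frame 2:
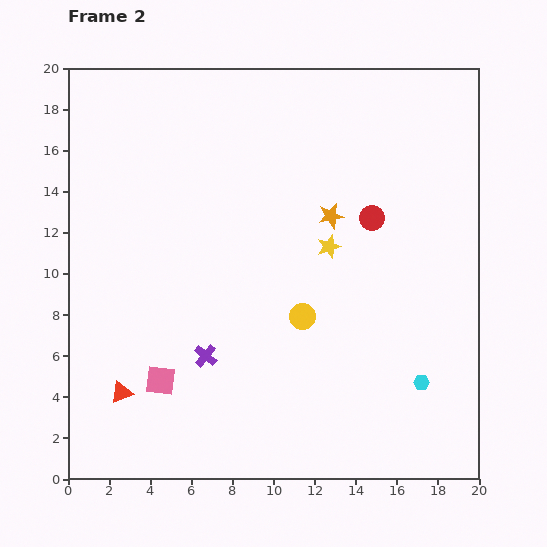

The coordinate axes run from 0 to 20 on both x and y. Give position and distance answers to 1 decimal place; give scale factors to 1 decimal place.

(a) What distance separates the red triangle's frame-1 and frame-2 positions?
6.6

The red triangle moved from (5.3, 10.2) to (2.6, 4.2), a distance of √(2.7² + 6.0²) ≈ 6.6.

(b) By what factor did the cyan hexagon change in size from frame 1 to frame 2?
0.6×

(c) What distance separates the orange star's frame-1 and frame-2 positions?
6.2

The orange star moved from (7.3, 15.6) to (12.8, 12.8), a distance of √(5.5² + 2.8²) ≈ 6.2.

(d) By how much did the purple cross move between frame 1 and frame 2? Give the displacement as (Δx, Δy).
(0.5, 0.8)

The purple cross was at (6.2, 5.2) in frame 1 and (6.7, 6.0) in frame 2.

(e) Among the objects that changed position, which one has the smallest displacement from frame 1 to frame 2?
the purple cross

(moved 0.9)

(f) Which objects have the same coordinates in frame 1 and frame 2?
the red circle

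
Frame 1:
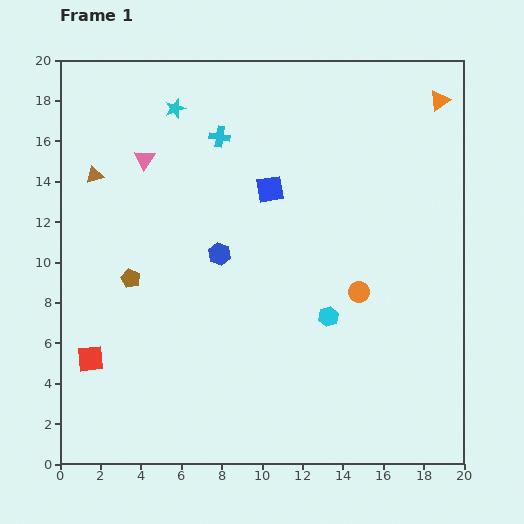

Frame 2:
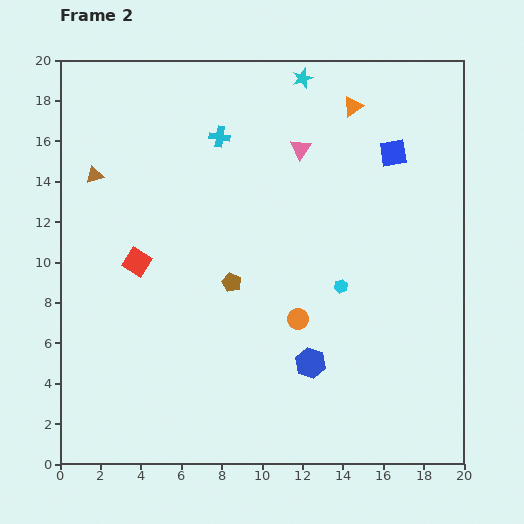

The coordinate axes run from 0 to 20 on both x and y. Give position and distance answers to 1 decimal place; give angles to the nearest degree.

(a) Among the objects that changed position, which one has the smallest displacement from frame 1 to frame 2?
the cyan hexagon

(moved 1.6)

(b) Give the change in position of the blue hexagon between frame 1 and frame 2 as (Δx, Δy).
(4.5, -5.4)

The blue hexagon was at (7.9, 10.4) in frame 1 and (12.4, 5.0) in frame 2.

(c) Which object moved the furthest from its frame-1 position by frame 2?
the pink triangle

(moved 7.7; next 7.0)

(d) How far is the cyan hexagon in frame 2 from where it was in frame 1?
1.6

The cyan hexagon moved from (13.3, 7.3) to (13.9, 8.8), a distance of √(0.6² + 1.5²) ≈ 1.6.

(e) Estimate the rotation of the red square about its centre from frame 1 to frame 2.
37° clockwise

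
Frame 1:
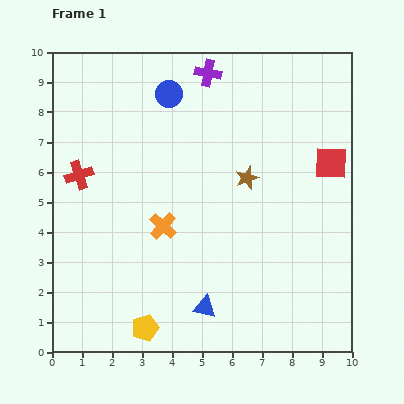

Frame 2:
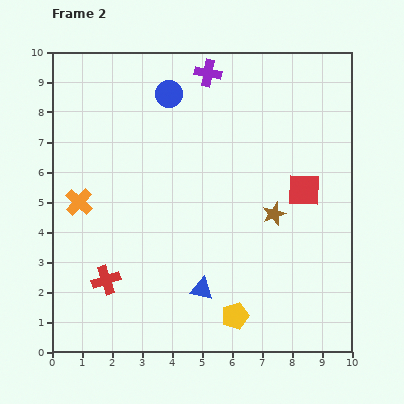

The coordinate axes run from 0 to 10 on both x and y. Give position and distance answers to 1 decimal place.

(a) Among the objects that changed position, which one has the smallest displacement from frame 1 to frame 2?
the blue triangle

(moved 0.6)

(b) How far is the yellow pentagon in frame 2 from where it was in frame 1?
3.0

The yellow pentagon moved from (3.1, 0.8) to (6.1, 1.2), a distance of √(3.0² + 0.4²) ≈ 3.0.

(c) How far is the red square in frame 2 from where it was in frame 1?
1.3

The red square moved from (9.3, 6.3) to (8.4, 5.4), a distance of √(0.9² + 0.9²) ≈ 1.3.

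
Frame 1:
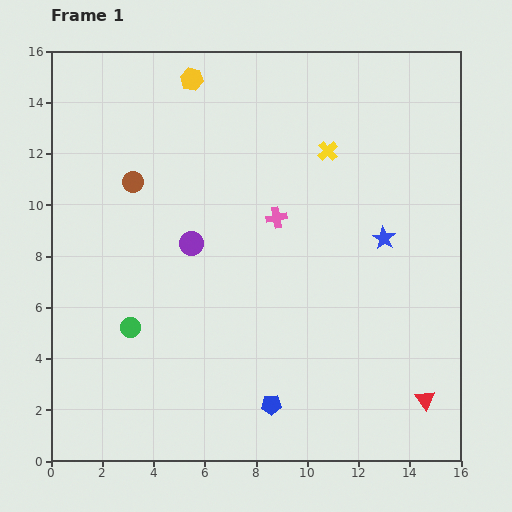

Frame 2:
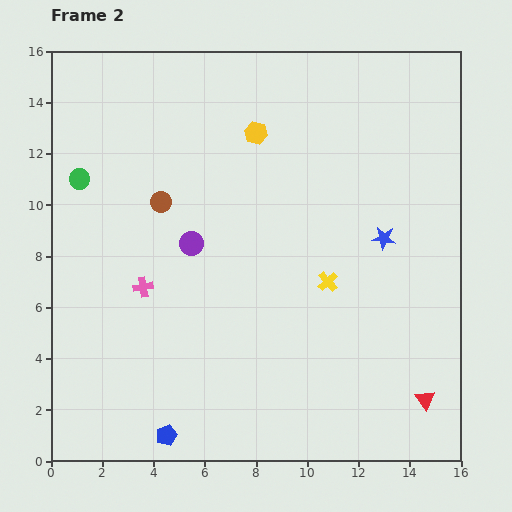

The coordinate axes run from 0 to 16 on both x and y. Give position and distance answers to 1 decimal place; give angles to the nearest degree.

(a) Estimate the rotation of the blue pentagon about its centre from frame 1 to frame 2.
19° counter-clockwise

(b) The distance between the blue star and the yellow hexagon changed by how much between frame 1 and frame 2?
-3.2

Distance in frame 1: 9.7. Distance in frame 2: 6.5.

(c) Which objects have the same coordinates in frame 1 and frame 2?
the purple circle, the red triangle, the blue star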